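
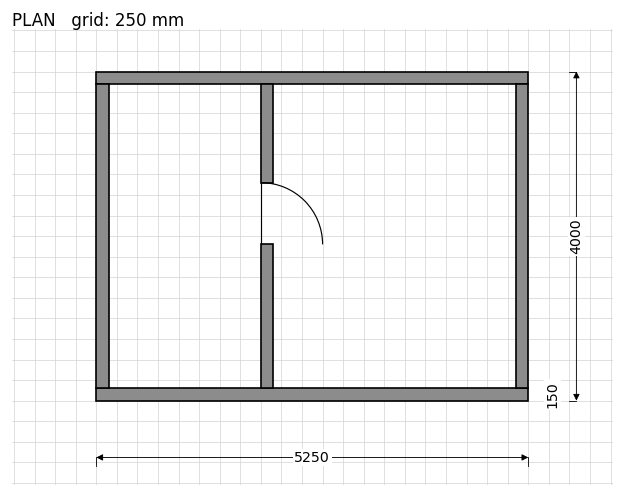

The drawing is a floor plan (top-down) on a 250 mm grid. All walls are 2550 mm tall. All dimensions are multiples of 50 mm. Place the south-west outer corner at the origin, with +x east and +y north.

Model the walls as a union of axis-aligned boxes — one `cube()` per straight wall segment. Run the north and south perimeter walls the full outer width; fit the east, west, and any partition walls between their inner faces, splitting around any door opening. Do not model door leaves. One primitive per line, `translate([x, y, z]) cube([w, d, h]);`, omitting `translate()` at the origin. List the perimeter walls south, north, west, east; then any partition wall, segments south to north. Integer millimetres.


cube([5250, 150, 2550]);
translate([0, 3850, 0]) cube([5250, 150, 2550]);
translate([0, 150, 0]) cube([150, 3700, 2550]);
translate([5100, 150, 0]) cube([150, 3700, 2550]);
translate([2000, 150, 0]) cube([150, 1750, 2550]);
translate([2000, 2650, 0]) cube([150, 1200, 2550]);


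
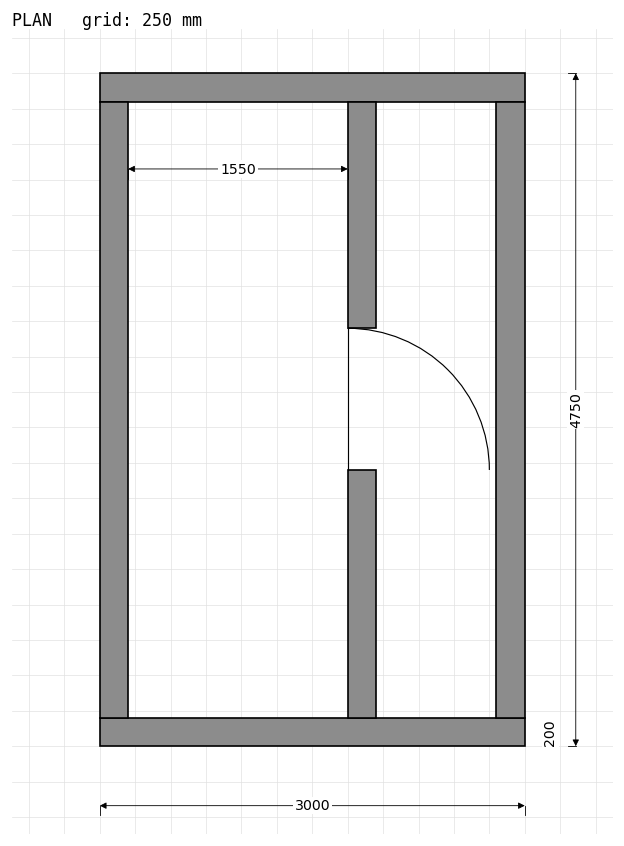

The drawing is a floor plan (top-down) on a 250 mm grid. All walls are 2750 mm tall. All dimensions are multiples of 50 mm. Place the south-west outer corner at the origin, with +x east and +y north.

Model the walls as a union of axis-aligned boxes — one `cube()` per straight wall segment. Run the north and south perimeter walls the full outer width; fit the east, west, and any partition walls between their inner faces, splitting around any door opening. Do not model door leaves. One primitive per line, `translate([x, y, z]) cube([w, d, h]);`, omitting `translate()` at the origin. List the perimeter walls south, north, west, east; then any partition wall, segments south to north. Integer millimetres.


cube([3000, 200, 2750]);
translate([0, 4550, 0]) cube([3000, 200, 2750]);
translate([0, 200, 0]) cube([200, 4350, 2750]);
translate([2800, 200, 0]) cube([200, 4350, 2750]);
translate([1750, 200, 0]) cube([200, 1750, 2750]);
translate([1750, 2950, 0]) cube([200, 1600, 2750]);


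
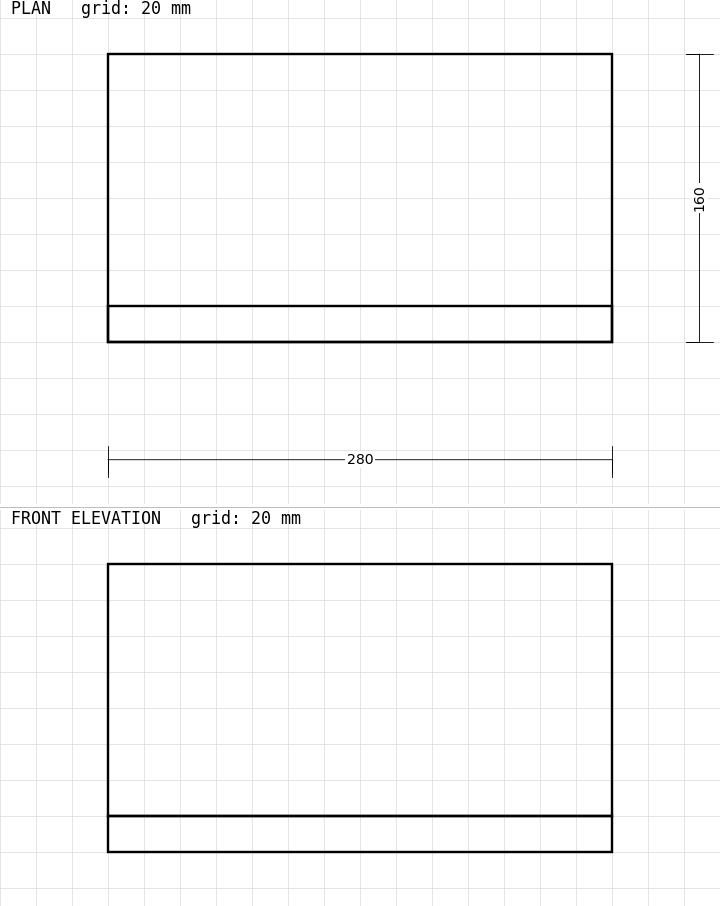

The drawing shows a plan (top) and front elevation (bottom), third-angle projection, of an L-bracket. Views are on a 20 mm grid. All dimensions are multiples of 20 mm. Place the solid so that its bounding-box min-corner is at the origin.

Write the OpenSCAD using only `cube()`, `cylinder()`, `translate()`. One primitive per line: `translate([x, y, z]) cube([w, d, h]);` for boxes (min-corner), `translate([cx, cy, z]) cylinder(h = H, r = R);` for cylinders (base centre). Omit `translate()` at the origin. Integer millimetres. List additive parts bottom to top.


cube([280, 160, 20]);
translate([0, 0, 20]) cube([280, 20, 140]);


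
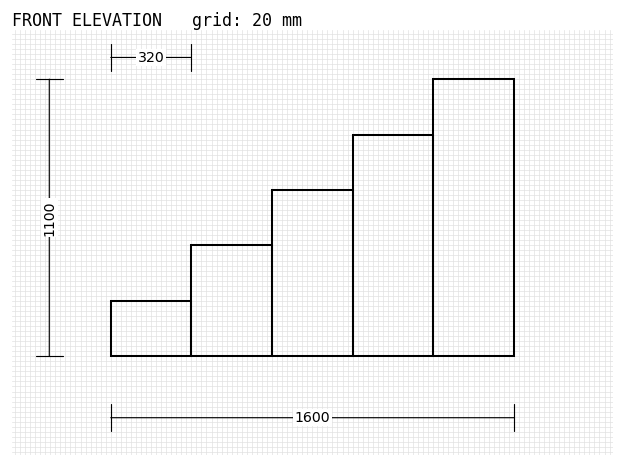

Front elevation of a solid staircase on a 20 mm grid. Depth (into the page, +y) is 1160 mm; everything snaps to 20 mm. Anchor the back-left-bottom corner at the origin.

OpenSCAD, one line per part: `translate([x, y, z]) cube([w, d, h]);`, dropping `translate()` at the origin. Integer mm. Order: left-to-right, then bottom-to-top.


cube([320, 1160, 220]);
translate([320, 0, 0]) cube([320, 1160, 440]);
translate([640, 0, 0]) cube([320, 1160, 660]);
translate([960, 0, 0]) cube([320, 1160, 880]);
translate([1280, 0, 0]) cube([320, 1160, 1100]);


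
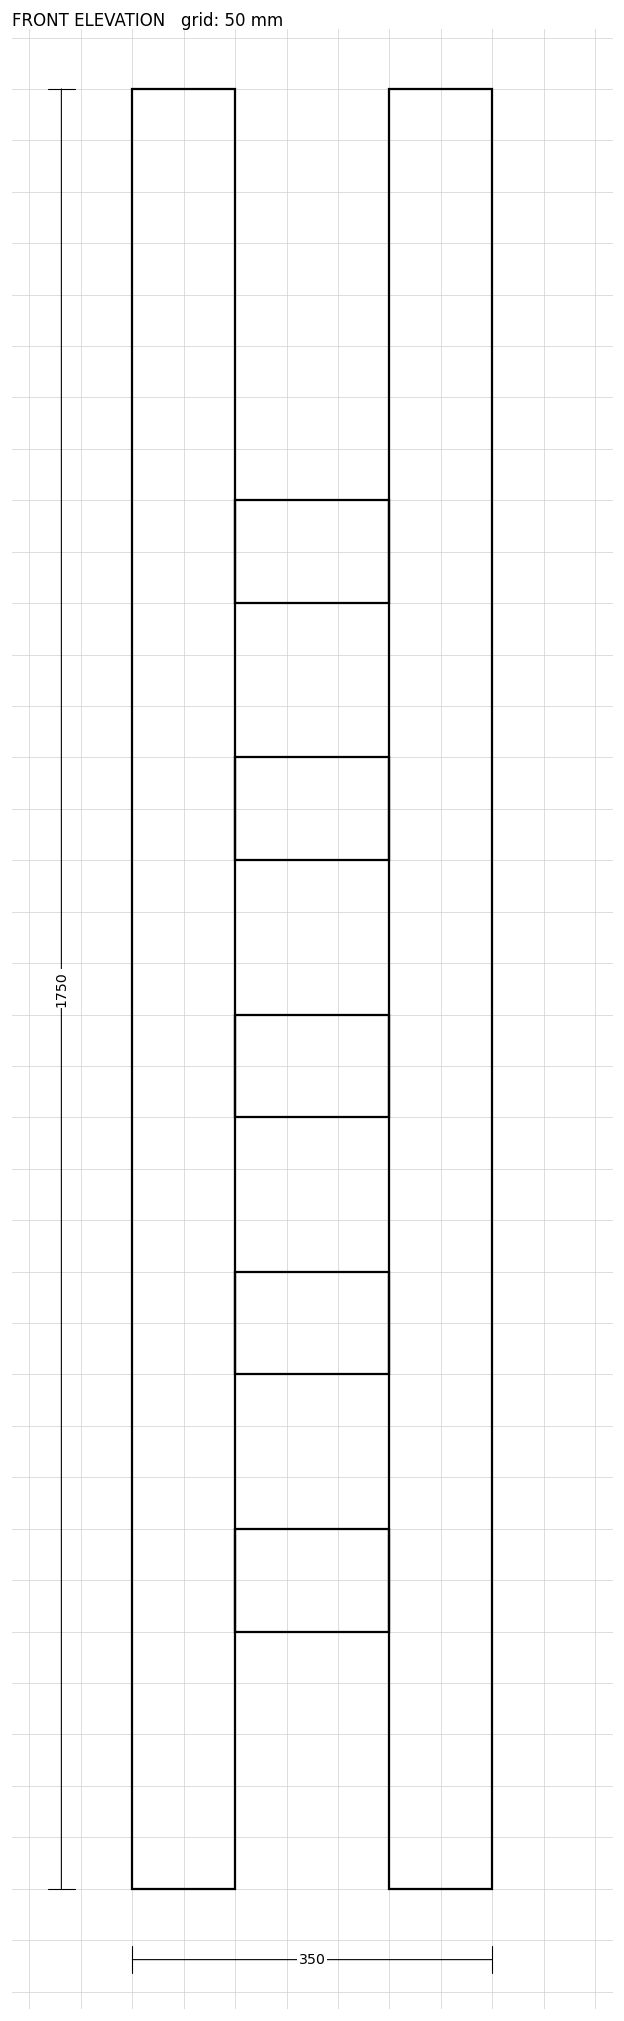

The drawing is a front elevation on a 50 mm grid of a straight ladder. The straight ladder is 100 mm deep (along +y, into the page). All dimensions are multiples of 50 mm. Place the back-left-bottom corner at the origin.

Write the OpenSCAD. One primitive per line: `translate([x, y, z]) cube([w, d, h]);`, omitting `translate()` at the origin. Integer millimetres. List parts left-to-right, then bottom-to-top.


cube([100, 100, 1750]);
translate([100, 0, 250]) cube([150, 100, 100]);
translate([100, 0, 500]) cube([150, 100, 100]);
translate([100, 0, 750]) cube([150, 100, 100]);
translate([100, 0, 1000]) cube([150, 100, 100]);
translate([100, 0, 1250]) cube([150, 100, 100]);
translate([250, 0, 0]) cube([100, 100, 1750]);


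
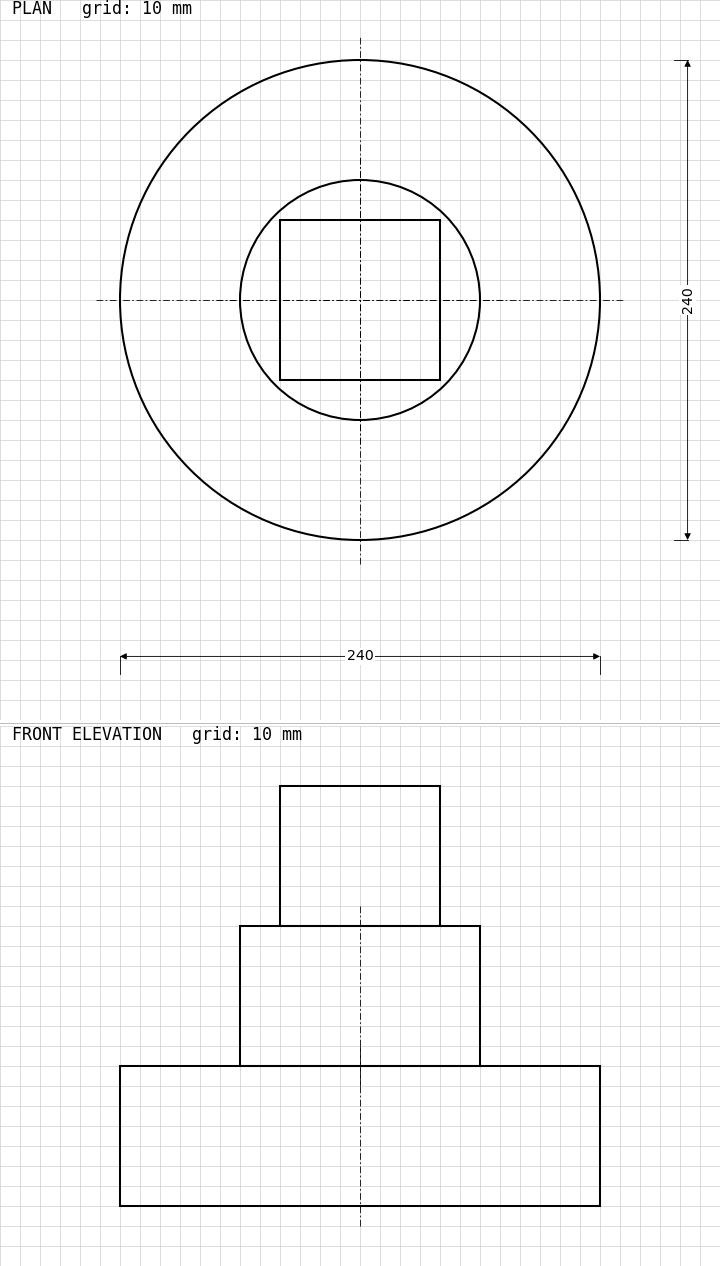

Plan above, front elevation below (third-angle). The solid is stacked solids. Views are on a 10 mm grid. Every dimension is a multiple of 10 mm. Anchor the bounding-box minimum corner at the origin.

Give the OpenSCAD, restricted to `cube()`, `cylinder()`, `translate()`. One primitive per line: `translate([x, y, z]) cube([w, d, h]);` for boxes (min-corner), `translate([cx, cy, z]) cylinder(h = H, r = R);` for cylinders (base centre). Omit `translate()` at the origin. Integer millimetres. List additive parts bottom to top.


translate([120, 120, 0]) cylinder(h = 70, r = 120);
translate([120, 120, 70]) cylinder(h = 70, r = 60);
translate([80, 80, 140]) cube([80, 80, 70]);


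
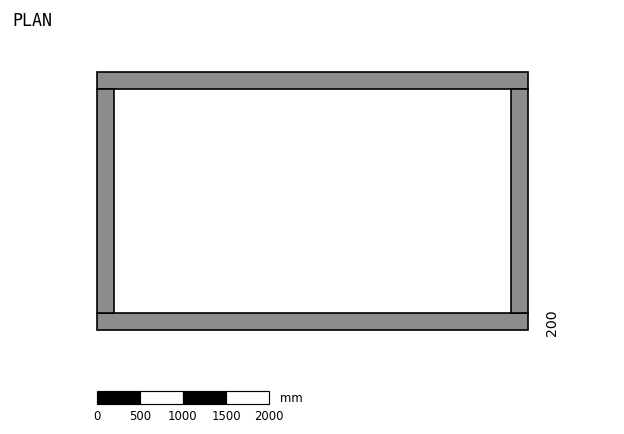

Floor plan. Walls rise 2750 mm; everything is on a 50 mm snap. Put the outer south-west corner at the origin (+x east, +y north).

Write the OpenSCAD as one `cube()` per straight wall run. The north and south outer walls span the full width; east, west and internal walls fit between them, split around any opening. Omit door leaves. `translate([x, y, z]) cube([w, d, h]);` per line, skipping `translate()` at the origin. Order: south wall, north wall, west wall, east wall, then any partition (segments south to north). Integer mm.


cube([5000, 200, 2750]);
translate([0, 2800, 0]) cube([5000, 200, 2750]);
translate([0, 200, 0]) cube([200, 2600, 2750]);
translate([4800, 200, 0]) cube([200, 2600, 2750]);


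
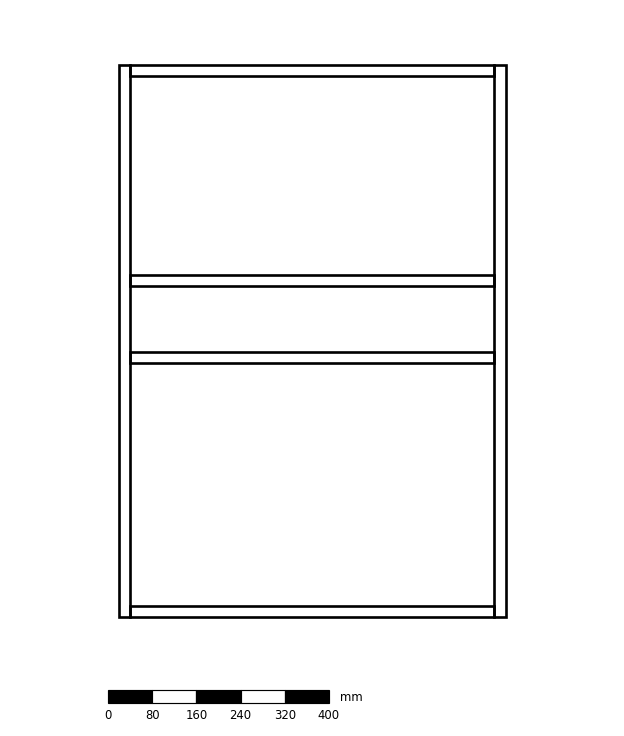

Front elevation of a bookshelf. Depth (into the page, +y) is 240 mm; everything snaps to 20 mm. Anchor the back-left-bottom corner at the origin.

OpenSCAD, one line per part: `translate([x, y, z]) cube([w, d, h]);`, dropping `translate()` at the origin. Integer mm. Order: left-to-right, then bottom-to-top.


cube([20, 240, 1000]);
translate([20, 0, 0]) cube([660, 240, 20]);
translate([20, 0, 460]) cube([660, 240, 20]);
translate([20, 0, 600]) cube([660, 240, 20]);
translate([20, 0, 980]) cube([660, 240, 20]);
translate([680, 0, 0]) cube([20, 240, 1000]);


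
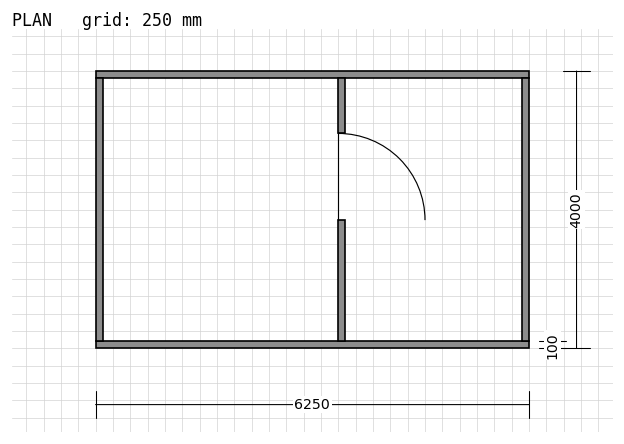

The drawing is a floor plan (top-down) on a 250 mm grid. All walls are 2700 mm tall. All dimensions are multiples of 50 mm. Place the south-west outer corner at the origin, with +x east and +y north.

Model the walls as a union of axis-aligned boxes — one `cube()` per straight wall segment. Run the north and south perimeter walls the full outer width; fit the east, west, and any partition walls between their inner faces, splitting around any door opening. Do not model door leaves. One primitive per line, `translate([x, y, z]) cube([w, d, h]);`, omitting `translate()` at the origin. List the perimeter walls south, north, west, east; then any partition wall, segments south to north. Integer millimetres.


cube([6250, 100, 2700]);
translate([0, 3900, 0]) cube([6250, 100, 2700]);
translate([0, 100, 0]) cube([100, 3800, 2700]);
translate([6150, 100, 0]) cube([100, 3800, 2700]);
translate([3500, 100, 0]) cube([100, 1750, 2700]);
translate([3500, 3100, 0]) cube([100, 800, 2700]);


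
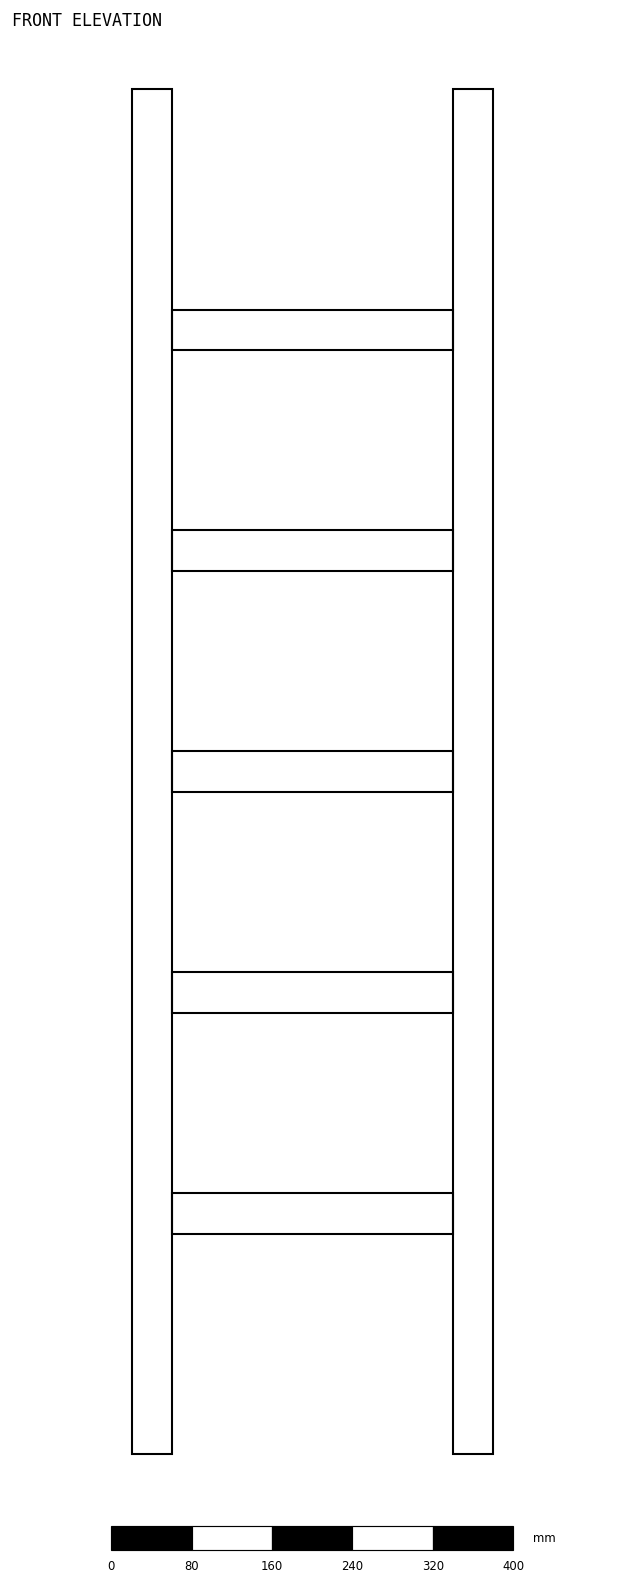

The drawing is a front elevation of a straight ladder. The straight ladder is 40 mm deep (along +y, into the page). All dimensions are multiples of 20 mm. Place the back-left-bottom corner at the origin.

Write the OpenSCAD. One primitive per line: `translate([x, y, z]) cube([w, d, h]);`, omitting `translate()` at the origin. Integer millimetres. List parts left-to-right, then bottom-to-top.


cube([40, 40, 1360]);
translate([40, 0, 220]) cube([280, 40, 40]);
translate([40, 0, 440]) cube([280, 40, 40]);
translate([40, 0, 660]) cube([280, 40, 40]);
translate([40, 0, 880]) cube([280, 40, 40]);
translate([40, 0, 1100]) cube([280, 40, 40]);
translate([320, 0, 0]) cube([40, 40, 1360]);


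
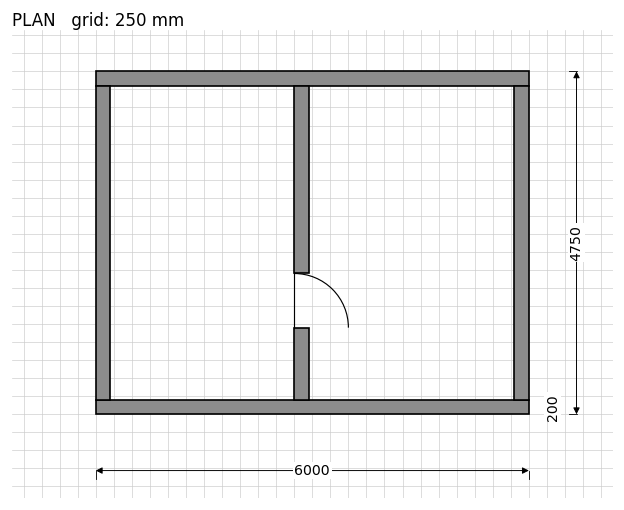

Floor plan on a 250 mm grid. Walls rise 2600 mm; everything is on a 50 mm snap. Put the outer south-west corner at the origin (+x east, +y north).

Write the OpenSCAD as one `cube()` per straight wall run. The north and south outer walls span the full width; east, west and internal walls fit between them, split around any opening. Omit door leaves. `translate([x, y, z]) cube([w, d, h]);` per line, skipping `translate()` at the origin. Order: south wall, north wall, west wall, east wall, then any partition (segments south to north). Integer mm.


cube([6000, 200, 2600]);
translate([0, 4550, 0]) cube([6000, 200, 2600]);
translate([0, 200, 0]) cube([200, 4350, 2600]);
translate([5800, 200, 0]) cube([200, 4350, 2600]);
translate([2750, 200, 0]) cube([200, 1000, 2600]);
translate([2750, 1950, 0]) cube([200, 2600, 2600]);


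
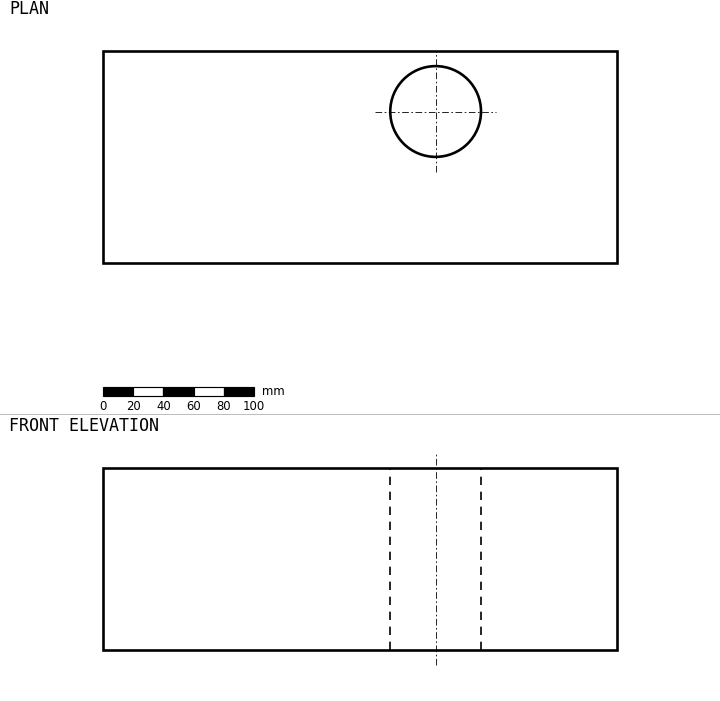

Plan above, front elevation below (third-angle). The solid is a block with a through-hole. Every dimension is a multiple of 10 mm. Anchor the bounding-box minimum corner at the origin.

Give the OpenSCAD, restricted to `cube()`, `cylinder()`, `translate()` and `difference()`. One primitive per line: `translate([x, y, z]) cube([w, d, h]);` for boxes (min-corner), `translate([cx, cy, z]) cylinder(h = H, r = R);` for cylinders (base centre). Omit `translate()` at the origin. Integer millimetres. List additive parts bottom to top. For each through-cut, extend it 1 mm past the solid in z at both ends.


difference() {
  cube([340, 140, 120]);
  translate([220, 100, -1]) cylinder(h = 122, r = 30);
}


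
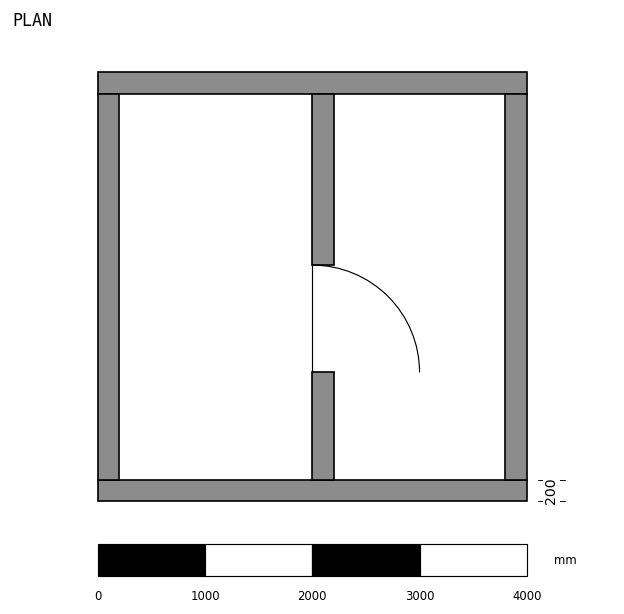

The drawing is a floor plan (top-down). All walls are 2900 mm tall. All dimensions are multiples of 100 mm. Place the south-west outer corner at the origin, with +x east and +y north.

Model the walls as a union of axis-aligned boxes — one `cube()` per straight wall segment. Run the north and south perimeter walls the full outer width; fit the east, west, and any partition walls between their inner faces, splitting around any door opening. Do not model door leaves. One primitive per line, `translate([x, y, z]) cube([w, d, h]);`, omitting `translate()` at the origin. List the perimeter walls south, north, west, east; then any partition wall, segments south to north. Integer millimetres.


cube([4000, 200, 2900]);
translate([0, 3800, 0]) cube([4000, 200, 2900]);
translate([0, 200, 0]) cube([200, 3600, 2900]);
translate([3800, 200, 0]) cube([200, 3600, 2900]);
translate([2000, 200, 0]) cube([200, 1000, 2900]);
translate([2000, 2200, 0]) cube([200, 1600, 2900]);


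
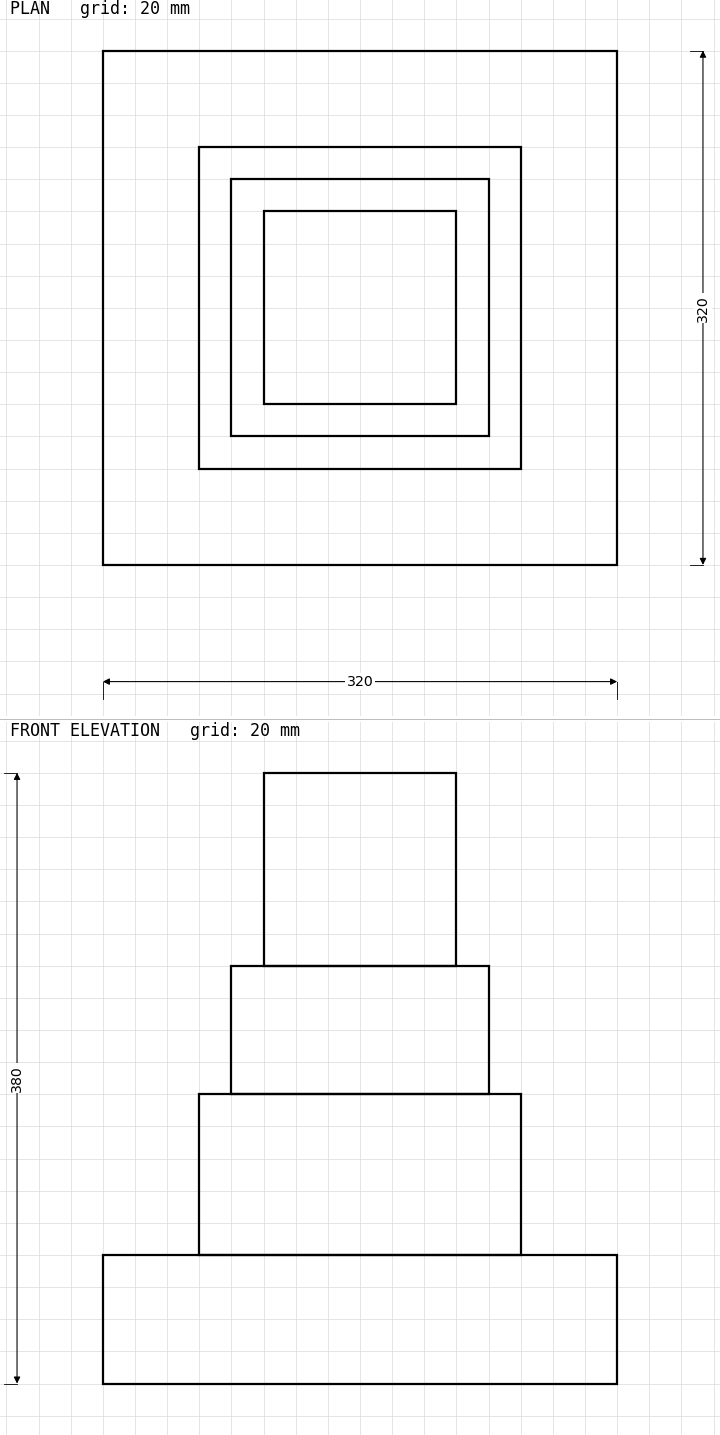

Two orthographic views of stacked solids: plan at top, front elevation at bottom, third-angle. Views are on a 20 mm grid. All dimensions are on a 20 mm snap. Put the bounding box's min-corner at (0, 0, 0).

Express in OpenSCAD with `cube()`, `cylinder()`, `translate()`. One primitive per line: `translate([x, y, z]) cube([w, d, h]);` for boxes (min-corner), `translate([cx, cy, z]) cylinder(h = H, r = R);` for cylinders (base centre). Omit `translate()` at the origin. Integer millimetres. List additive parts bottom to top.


cube([320, 320, 80]);
translate([60, 60, 80]) cube([200, 200, 100]);
translate([80, 80, 180]) cube([160, 160, 80]);
translate([100, 100, 260]) cube([120, 120, 120]);


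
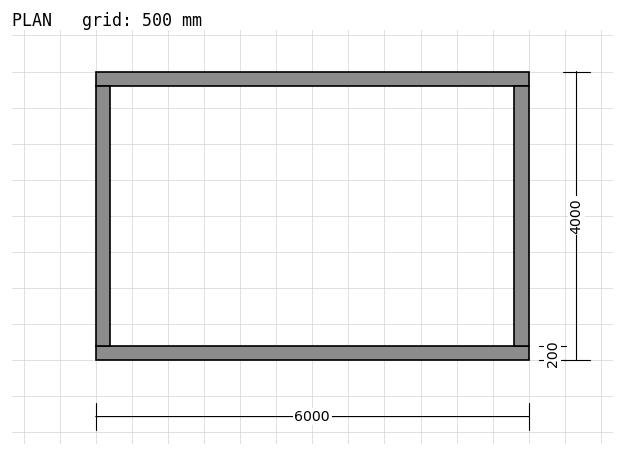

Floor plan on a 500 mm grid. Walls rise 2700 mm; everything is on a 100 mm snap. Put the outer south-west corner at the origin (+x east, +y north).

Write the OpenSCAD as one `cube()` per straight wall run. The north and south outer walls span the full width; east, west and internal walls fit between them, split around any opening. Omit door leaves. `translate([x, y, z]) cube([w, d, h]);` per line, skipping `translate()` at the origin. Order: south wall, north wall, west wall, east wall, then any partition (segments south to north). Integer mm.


cube([6000, 200, 2700]);
translate([0, 3800, 0]) cube([6000, 200, 2700]);
translate([0, 200, 0]) cube([200, 3600, 2700]);
translate([5800, 200, 0]) cube([200, 3600, 2700]);


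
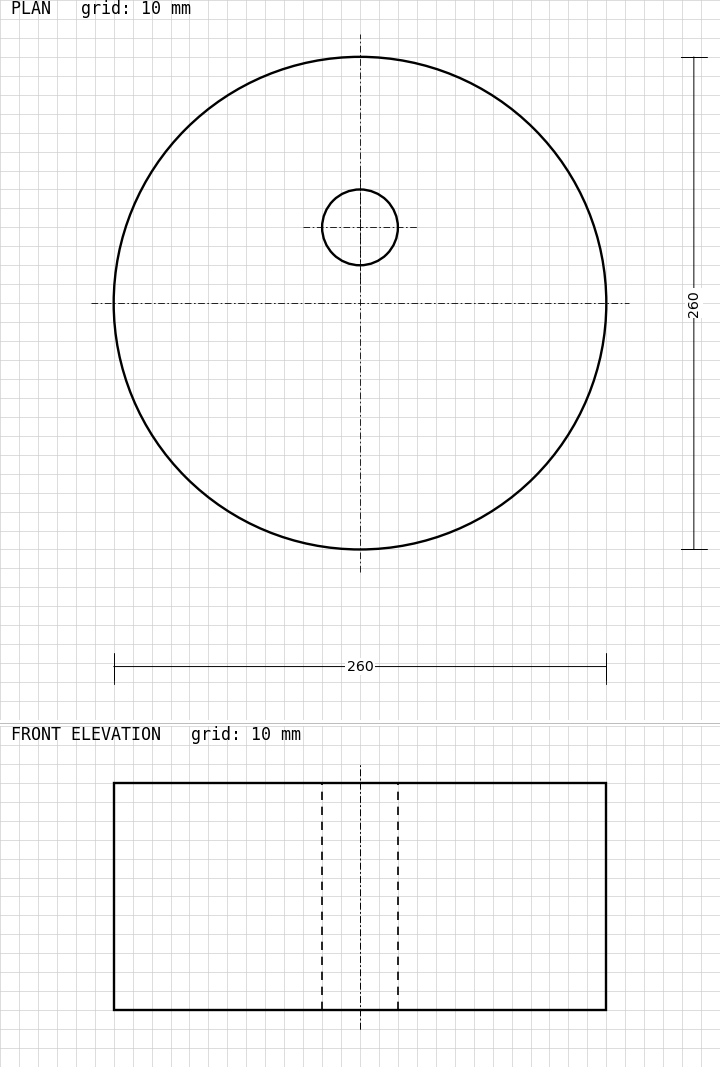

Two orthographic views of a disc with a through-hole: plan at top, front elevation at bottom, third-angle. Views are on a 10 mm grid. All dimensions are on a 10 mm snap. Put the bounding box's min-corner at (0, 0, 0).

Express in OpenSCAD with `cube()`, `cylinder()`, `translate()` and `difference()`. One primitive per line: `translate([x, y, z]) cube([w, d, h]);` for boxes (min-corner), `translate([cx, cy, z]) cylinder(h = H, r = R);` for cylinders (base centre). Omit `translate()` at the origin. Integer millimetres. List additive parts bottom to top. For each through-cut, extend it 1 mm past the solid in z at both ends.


difference() {
  translate([130, 130, 0]) cylinder(h = 120, r = 130);
  translate([130, 170, -1]) cylinder(h = 122, r = 20);
}


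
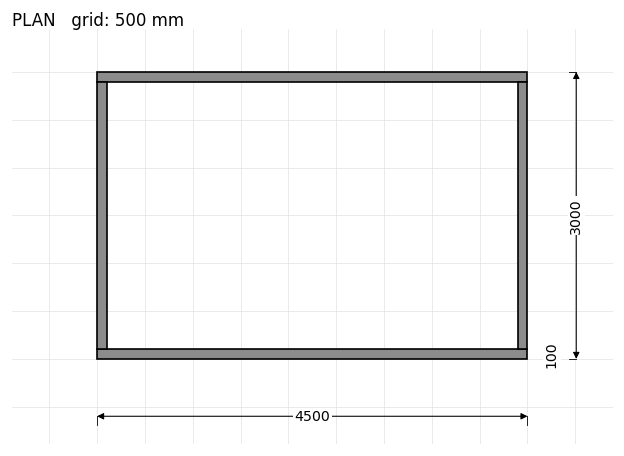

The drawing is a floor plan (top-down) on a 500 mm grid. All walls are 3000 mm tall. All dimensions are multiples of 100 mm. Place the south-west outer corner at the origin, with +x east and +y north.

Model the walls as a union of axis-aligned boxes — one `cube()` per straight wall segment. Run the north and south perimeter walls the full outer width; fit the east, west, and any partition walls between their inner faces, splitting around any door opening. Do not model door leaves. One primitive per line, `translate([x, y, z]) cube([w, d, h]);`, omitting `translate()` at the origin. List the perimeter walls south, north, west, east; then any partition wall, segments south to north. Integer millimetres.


cube([4500, 100, 3000]);
translate([0, 2900, 0]) cube([4500, 100, 3000]);
translate([0, 100, 0]) cube([100, 2800, 3000]);
translate([4400, 100, 0]) cube([100, 2800, 3000]);


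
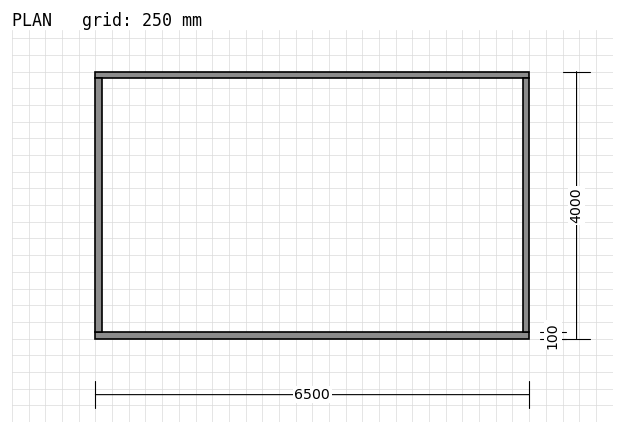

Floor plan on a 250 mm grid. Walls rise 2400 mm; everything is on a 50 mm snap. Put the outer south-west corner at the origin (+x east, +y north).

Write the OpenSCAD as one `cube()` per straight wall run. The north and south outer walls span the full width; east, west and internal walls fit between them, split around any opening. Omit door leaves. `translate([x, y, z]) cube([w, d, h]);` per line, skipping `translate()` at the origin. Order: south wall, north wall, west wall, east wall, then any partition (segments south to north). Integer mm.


cube([6500, 100, 2400]);
translate([0, 3900, 0]) cube([6500, 100, 2400]);
translate([0, 100, 0]) cube([100, 3800, 2400]);
translate([6400, 100, 0]) cube([100, 3800, 2400]);


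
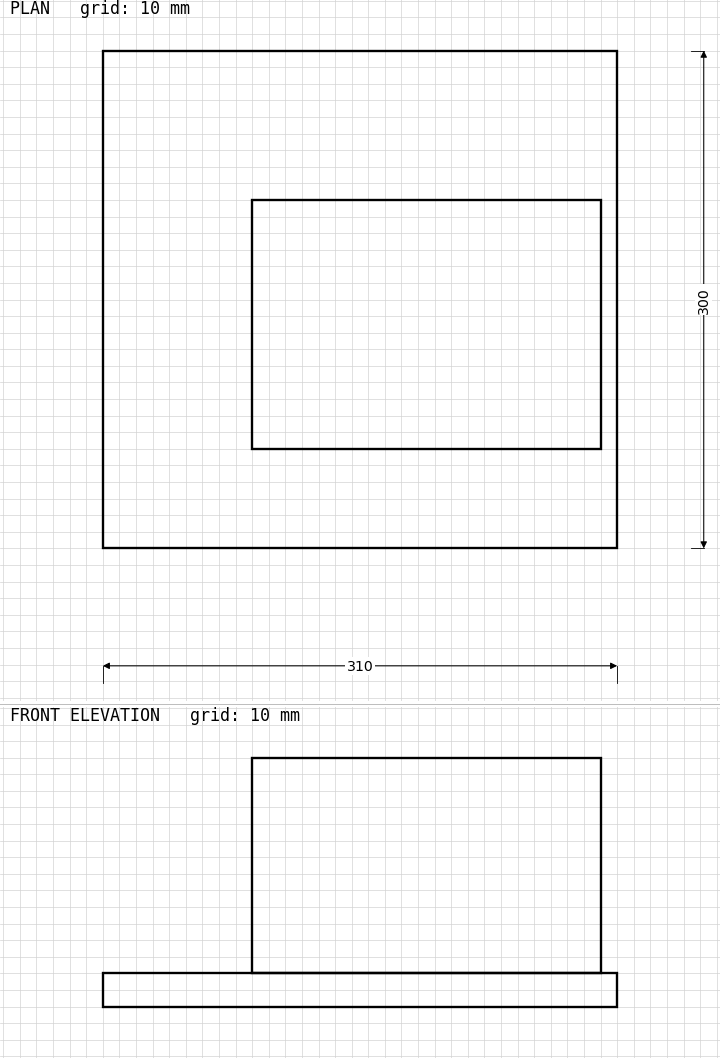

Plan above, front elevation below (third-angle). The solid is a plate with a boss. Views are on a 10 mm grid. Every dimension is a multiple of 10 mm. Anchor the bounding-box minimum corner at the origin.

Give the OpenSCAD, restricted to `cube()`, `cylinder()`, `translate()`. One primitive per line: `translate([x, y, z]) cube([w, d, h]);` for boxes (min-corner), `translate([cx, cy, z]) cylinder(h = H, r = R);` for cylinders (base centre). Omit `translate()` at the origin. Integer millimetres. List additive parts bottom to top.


cube([310, 300, 20]);
translate([90, 60, 20]) cube([210, 150, 130]);


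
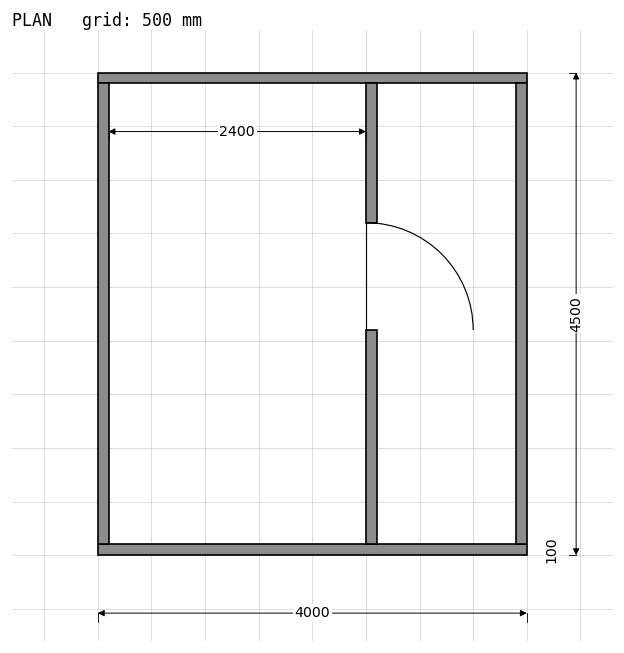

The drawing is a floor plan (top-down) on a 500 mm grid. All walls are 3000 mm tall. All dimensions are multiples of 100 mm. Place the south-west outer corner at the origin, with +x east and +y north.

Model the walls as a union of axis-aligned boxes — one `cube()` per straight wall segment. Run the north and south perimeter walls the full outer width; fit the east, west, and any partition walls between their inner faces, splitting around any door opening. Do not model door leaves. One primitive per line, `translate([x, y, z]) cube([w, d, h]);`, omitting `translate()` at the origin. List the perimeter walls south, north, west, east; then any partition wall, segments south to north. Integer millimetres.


cube([4000, 100, 3000]);
translate([0, 4400, 0]) cube([4000, 100, 3000]);
translate([0, 100, 0]) cube([100, 4300, 3000]);
translate([3900, 100, 0]) cube([100, 4300, 3000]);
translate([2500, 100, 0]) cube([100, 2000, 3000]);
translate([2500, 3100, 0]) cube([100, 1300, 3000]);


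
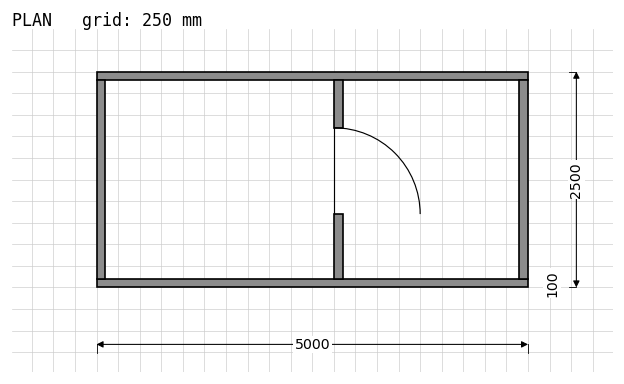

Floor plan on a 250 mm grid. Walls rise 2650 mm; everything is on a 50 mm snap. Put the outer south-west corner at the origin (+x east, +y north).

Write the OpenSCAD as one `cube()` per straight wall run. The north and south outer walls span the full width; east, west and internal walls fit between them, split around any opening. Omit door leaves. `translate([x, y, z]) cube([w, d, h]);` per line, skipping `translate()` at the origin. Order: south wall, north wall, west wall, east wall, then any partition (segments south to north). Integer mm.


cube([5000, 100, 2650]);
translate([0, 2400, 0]) cube([5000, 100, 2650]);
translate([0, 100, 0]) cube([100, 2300, 2650]);
translate([4900, 100, 0]) cube([100, 2300, 2650]);
translate([2750, 100, 0]) cube([100, 750, 2650]);
translate([2750, 1850, 0]) cube([100, 550, 2650]);


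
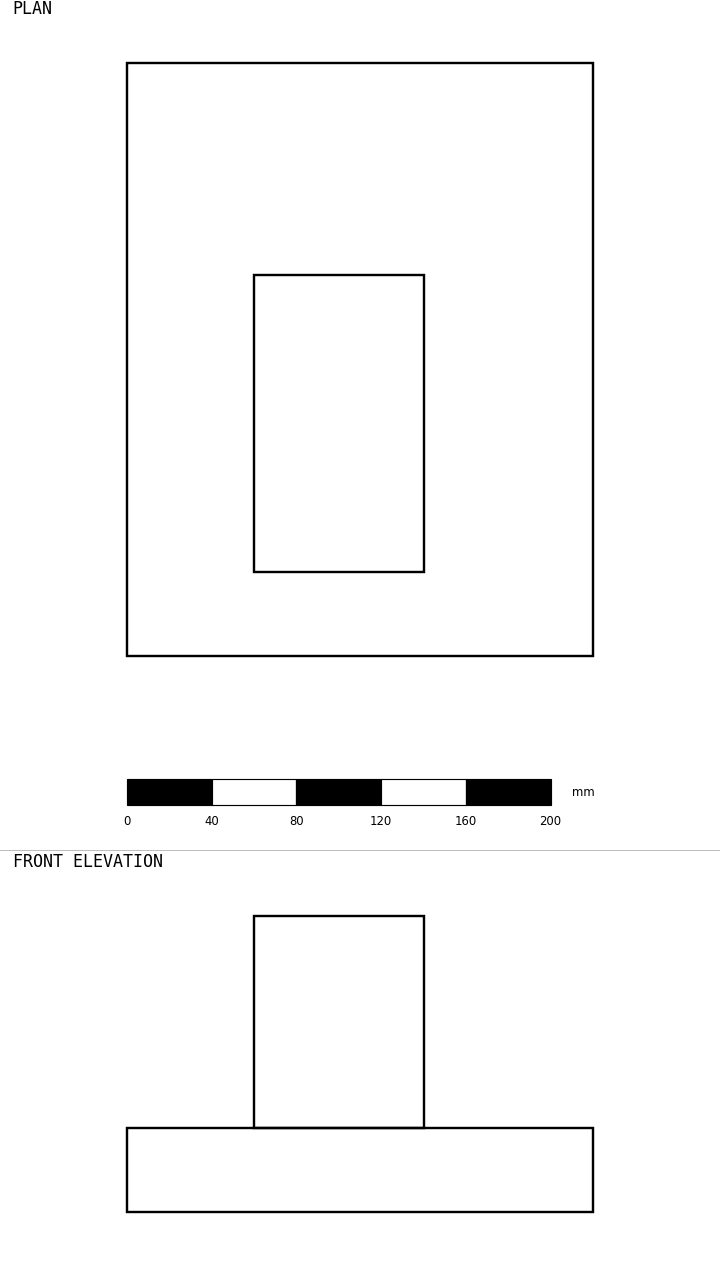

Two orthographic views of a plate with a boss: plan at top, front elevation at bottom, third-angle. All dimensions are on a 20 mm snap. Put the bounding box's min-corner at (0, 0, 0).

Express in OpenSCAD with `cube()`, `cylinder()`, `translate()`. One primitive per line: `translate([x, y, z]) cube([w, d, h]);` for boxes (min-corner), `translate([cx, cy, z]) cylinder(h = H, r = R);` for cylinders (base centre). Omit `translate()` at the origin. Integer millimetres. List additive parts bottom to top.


cube([220, 280, 40]);
translate([60, 40, 40]) cube([80, 140, 100]);


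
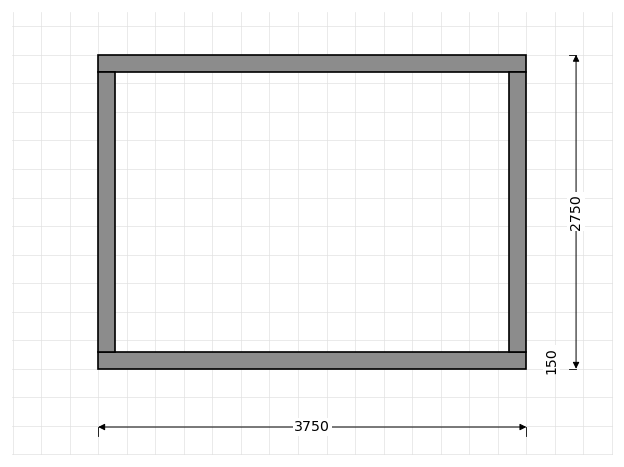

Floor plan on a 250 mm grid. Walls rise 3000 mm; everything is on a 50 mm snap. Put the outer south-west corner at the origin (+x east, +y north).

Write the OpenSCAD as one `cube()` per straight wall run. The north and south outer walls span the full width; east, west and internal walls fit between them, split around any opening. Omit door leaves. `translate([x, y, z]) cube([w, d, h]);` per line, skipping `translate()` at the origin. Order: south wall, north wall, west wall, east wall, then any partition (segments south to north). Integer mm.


cube([3750, 150, 3000]);
translate([0, 2600, 0]) cube([3750, 150, 3000]);
translate([0, 150, 0]) cube([150, 2450, 3000]);
translate([3600, 150, 0]) cube([150, 2450, 3000]);


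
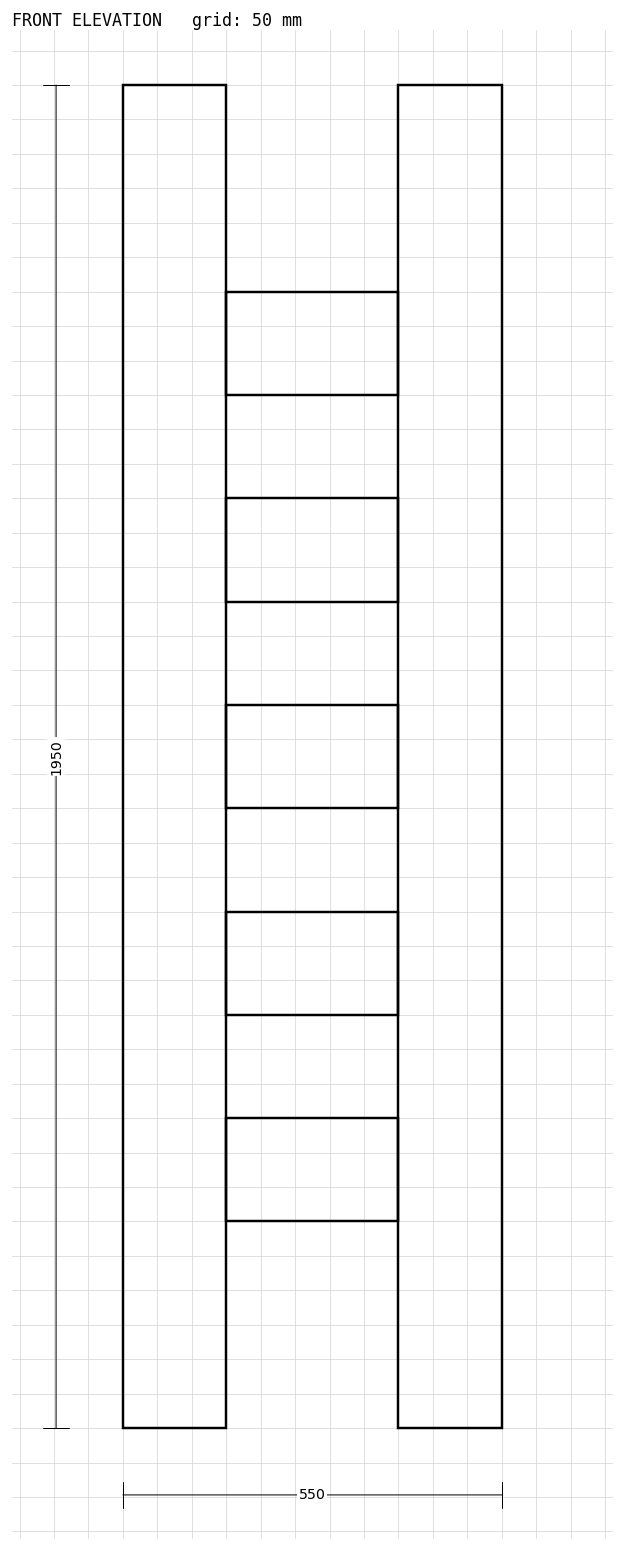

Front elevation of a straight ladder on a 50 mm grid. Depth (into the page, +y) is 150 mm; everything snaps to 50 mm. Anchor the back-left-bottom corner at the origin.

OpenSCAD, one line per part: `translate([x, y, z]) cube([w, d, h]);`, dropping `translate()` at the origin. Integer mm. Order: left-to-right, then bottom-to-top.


cube([150, 150, 1950]);
translate([150, 0, 300]) cube([250, 150, 150]);
translate([150, 0, 600]) cube([250, 150, 150]);
translate([150, 0, 900]) cube([250, 150, 150]);
translate([150, 0, 1200]) cube([250, 150, 150]);
translate([150, 0, 1500]) cube([250, 150, 150]);
translate([400, 0, 0]) cube([150, 150, 1950]);


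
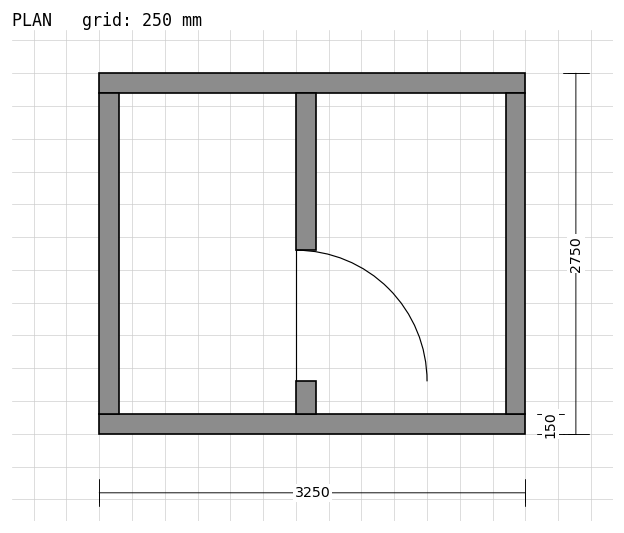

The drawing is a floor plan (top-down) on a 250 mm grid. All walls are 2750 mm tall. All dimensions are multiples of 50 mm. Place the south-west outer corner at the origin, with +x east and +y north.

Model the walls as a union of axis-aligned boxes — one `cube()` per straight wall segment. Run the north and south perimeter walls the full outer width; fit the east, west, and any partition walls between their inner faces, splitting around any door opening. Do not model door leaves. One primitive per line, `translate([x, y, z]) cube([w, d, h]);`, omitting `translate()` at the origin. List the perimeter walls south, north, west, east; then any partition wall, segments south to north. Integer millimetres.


cube([3250, 150, 2750]);
translate([0, 2600, 0]) cube([3250, 150, 2750]);
translate([0, 150, 0]) cube([150, 2450, 2750]);
translate([3100, 150, 0]) cube([150, 2450, 2750]);
translate([1500, 150, 0]) cube([150, 250, 2750]);
translate([1500, 1400, 0]) cube([150, 1200, 2750]);


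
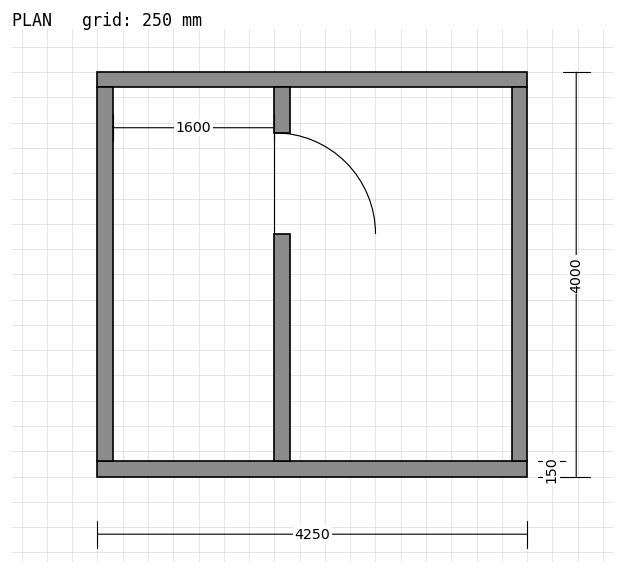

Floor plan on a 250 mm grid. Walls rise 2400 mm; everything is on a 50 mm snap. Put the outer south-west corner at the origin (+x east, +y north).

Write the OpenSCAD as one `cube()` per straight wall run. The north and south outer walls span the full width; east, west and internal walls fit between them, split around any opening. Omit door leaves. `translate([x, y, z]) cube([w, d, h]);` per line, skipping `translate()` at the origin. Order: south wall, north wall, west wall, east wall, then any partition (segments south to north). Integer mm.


cube([4250, 150, 2400]);
translate([0, 3850, 0]) cube([4250, 150, 2400]);
translate([0, 150, 0]) cube([150, 3700, 2400]);
translate([4100, 150, 0]) cube([150, 3700, 2400]);
translate([1750, 150, 0]) cube([150, 2250, 2400]);
translate([1750, 3400, 0]) cube([150, 450, 2400]);


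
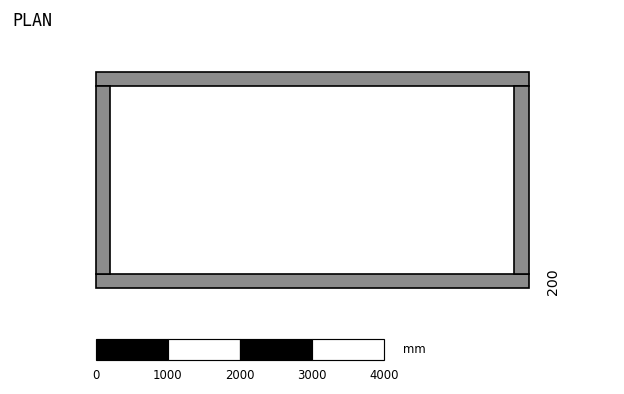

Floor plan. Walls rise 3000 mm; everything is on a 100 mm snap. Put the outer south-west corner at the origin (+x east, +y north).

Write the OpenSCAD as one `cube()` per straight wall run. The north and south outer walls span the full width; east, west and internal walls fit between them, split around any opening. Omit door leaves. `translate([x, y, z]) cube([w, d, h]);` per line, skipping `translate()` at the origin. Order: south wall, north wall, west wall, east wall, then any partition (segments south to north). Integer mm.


cube([6000, 200, 3000]);
translate([0, 2800, 0]) cube([6000, 200, 3000]);
translate([0, 200, 0]) cube([200, 2600, 3000]);
translate([5800, 200, 0]) cube([200, 2600, 3000]);


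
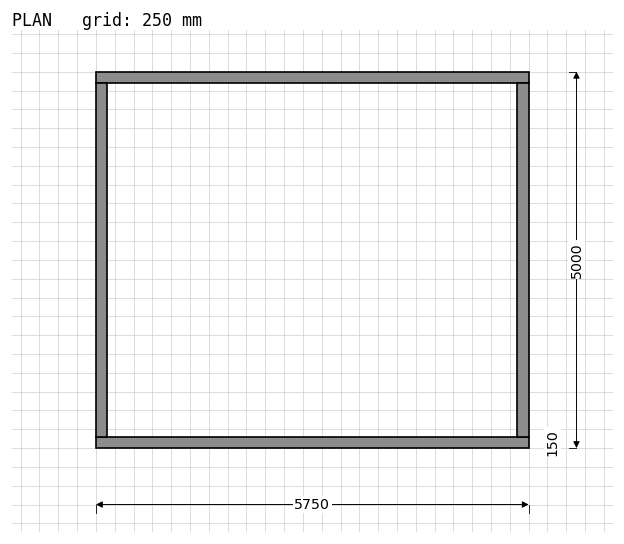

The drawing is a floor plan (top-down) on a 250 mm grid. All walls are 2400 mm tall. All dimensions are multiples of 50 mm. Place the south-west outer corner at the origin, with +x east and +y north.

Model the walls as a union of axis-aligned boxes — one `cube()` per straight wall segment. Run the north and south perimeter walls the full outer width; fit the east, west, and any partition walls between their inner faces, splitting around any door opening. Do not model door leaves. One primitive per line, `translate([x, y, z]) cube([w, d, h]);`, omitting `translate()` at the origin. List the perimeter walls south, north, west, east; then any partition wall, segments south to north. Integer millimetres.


cube([5750, 150, 2400]);
translate([0, 4850, 0]) cube([5750, 150, 2400]);
translate([0, 150, 0]) cube([150, 4700, 2400]);
translate([5600, 150, 0]) cube([150, 4700, 2400]);


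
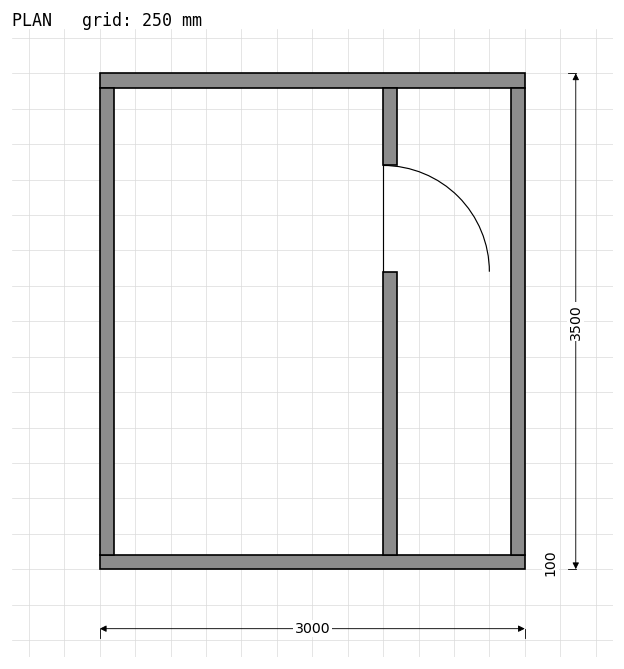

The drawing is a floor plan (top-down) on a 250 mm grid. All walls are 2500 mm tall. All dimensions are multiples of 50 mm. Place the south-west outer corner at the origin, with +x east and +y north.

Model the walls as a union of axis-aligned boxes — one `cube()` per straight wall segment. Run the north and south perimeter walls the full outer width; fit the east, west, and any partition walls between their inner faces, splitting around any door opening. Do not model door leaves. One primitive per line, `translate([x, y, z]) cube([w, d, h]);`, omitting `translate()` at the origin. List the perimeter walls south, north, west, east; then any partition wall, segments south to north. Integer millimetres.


cube([3000, 100, 2500]);
translate([0, 3400, 0]) cube([3000, 100, 2500]);
translate([0, 100, 0]) cube([100, 3300, 2500]);
translate([2900, 100, 0]) cube([100, 3300, 2500]);
translate([2000, 100, 0]) cube([100, 2000, 2500]);
translate([2000, 2850, 0]) cube([100, 550, 2500]);


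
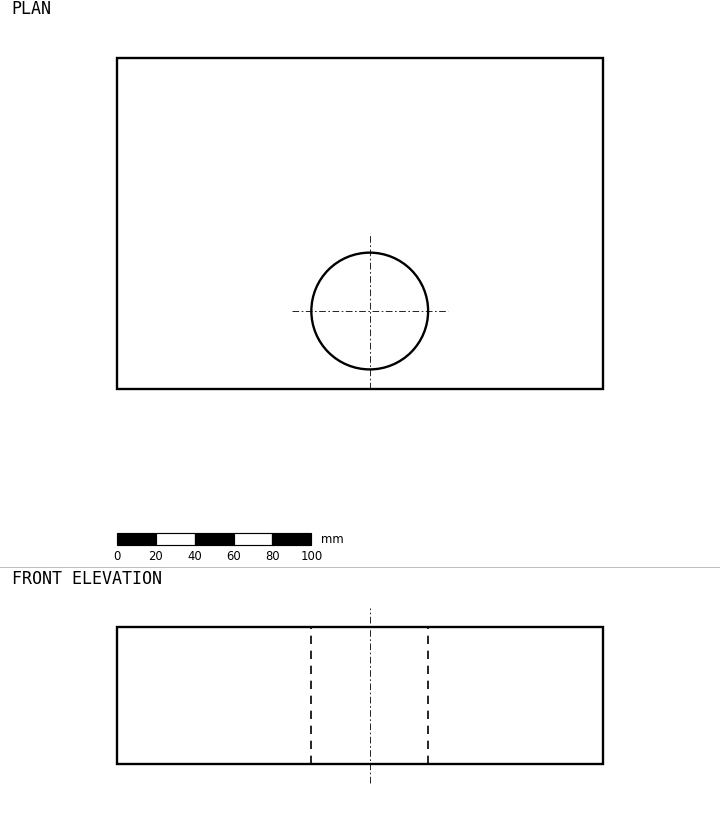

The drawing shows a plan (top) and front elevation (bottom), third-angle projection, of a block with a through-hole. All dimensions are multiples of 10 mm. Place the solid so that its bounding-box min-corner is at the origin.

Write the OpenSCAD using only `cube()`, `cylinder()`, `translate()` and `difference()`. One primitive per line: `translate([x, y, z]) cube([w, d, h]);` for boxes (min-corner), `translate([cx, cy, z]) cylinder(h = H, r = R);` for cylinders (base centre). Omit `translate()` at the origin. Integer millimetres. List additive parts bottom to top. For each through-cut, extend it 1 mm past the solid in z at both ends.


difference() {
  cube([250, 170, 70]);
  translate([130, 40, -1]) cylinder(h = 72, r = 30);
}


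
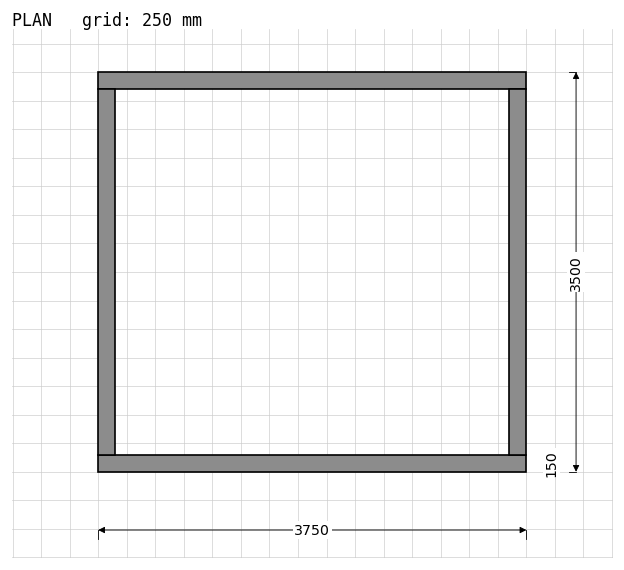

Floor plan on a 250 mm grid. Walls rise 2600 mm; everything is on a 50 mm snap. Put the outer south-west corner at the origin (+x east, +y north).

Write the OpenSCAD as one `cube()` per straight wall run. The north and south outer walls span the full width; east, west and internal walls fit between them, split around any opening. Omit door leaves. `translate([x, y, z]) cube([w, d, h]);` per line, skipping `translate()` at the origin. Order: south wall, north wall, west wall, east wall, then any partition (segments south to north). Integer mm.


cube([3750, 150, 2600]);
translate([0, 3350, 0]) cube([3750, 150, 2600]);
translate([0, 150, 0]) cube([150, 3200, 2600]);
translate([3600, 150, 0]) cube([150, 3200, 2600]);


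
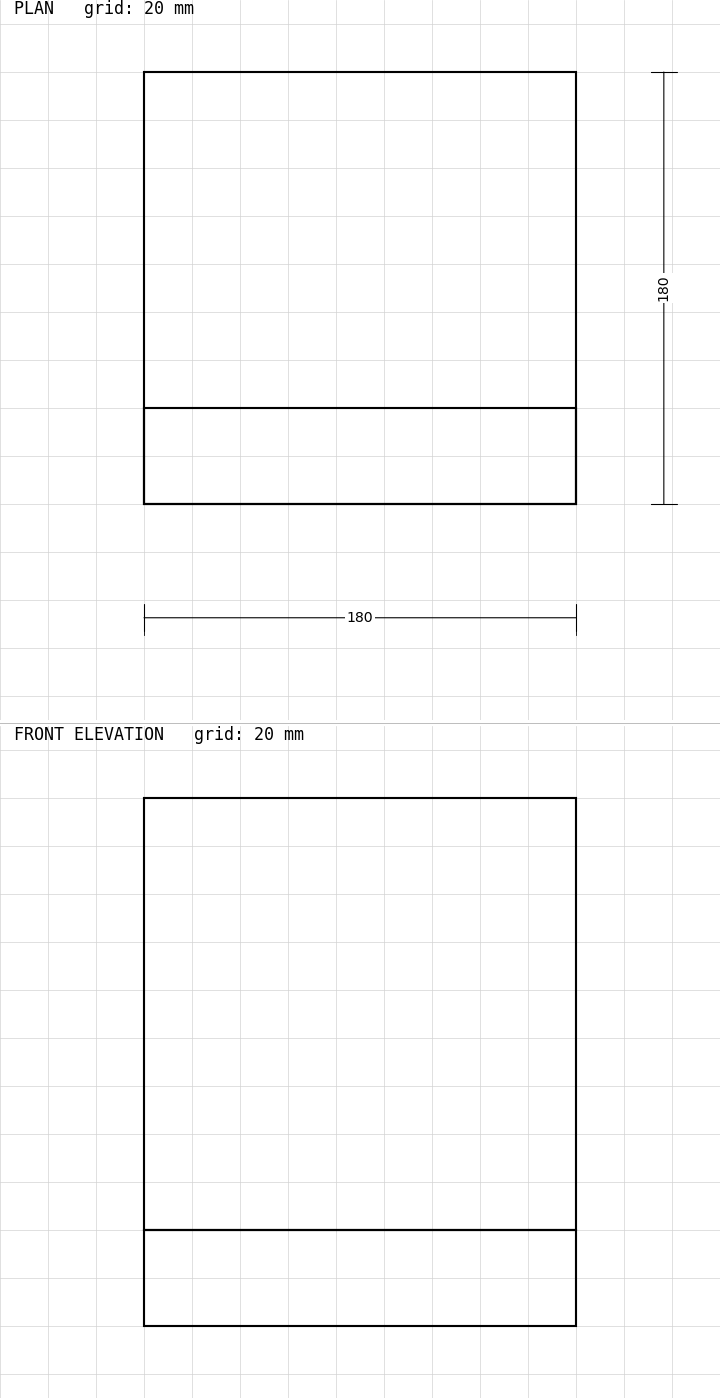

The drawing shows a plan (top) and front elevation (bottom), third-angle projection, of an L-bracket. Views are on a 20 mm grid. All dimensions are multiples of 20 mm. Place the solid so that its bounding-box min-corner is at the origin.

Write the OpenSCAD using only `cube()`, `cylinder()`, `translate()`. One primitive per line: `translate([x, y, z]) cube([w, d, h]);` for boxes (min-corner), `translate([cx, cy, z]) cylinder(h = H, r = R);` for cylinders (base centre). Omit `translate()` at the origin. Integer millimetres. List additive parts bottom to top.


cube([180, 180, 40]);
translate([0, 0, 40]) cube([180, 40, 180]);


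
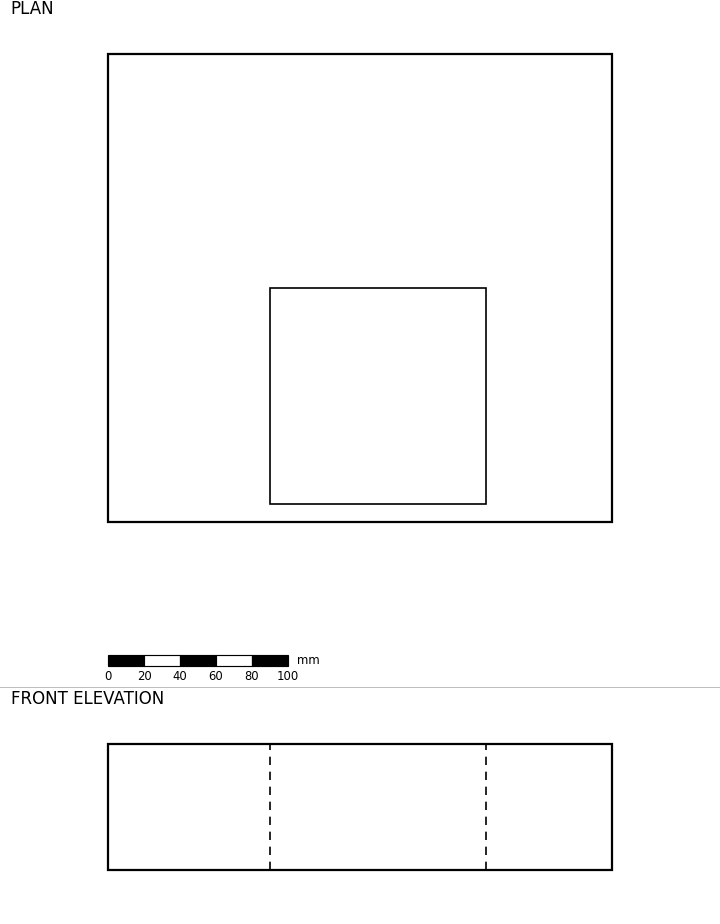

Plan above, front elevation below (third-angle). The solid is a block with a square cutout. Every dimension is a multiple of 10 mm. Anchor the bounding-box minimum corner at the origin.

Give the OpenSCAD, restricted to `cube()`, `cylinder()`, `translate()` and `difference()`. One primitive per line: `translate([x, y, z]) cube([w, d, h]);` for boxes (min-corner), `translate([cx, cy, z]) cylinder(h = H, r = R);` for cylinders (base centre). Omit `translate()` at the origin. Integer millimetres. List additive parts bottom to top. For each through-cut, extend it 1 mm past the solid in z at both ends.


difference() {
  cube([280, 260, 70]);
  translate([90, 10, -1]) cube([120, 120, 72]);
}


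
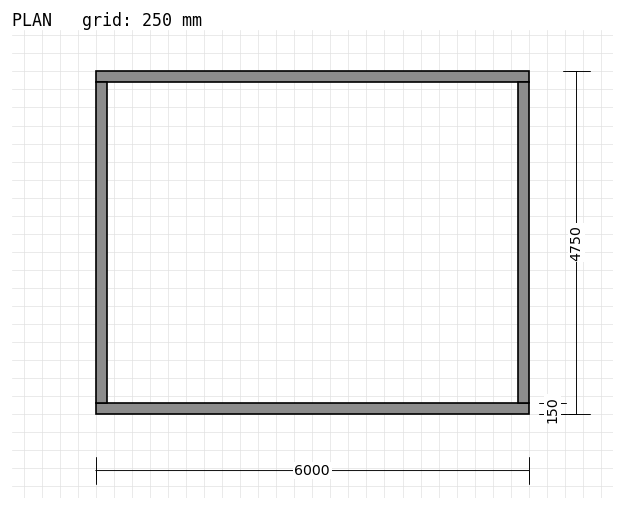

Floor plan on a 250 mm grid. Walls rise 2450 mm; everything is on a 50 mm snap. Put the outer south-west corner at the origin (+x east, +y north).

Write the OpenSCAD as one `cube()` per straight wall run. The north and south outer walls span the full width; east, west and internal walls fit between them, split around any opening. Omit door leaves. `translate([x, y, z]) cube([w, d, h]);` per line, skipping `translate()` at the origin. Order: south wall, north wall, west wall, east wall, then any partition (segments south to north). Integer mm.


cube([6000, 150, 2450]);
translate([0, 4600, 0]) cube([6000, 150, 2450]);
translate([0, 150, 0]) cube([150, 4450, 2450]);
translate([5850, 150, 0]) cube([150, 4450, 2450]);


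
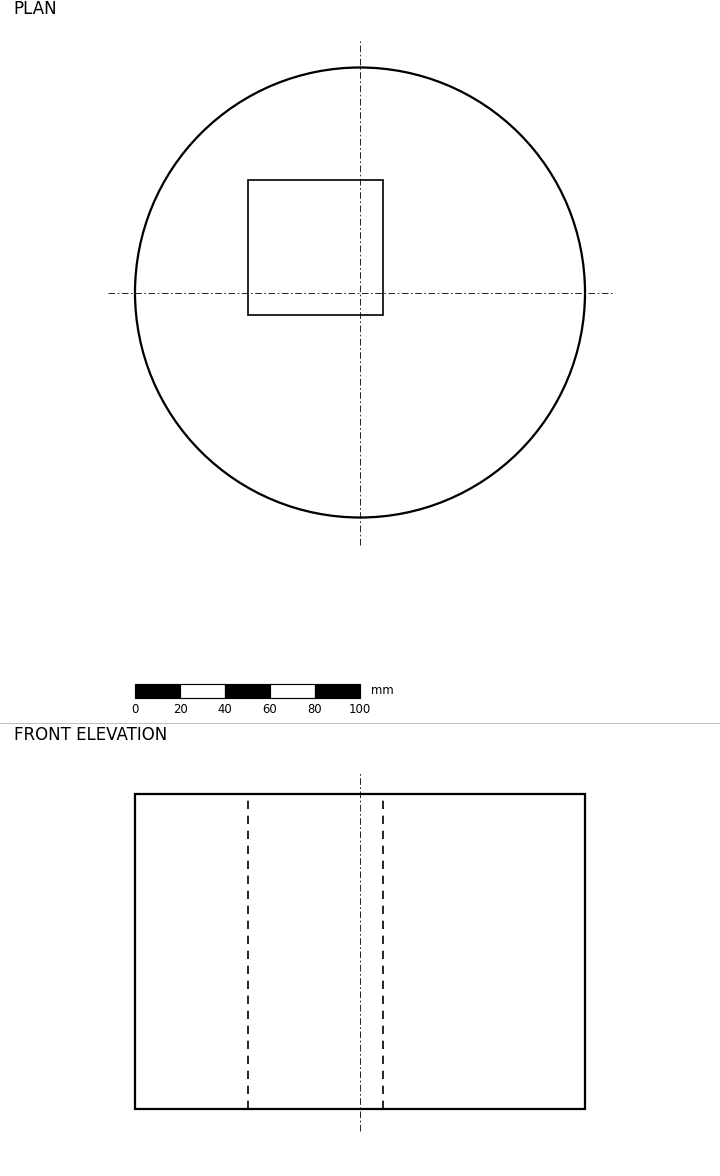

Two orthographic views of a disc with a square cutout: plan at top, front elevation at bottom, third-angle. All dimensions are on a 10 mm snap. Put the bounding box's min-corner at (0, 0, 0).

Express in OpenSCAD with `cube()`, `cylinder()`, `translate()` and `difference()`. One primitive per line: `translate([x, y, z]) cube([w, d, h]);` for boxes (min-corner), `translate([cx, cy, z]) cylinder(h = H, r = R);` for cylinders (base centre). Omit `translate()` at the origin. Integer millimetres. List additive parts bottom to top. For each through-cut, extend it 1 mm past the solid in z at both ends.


difference() {
  translate([100, 100, 0]) cylinder(h = 140, r = 100);
  translate([50, 90, -1]) cube([60, 60, 142]);
}


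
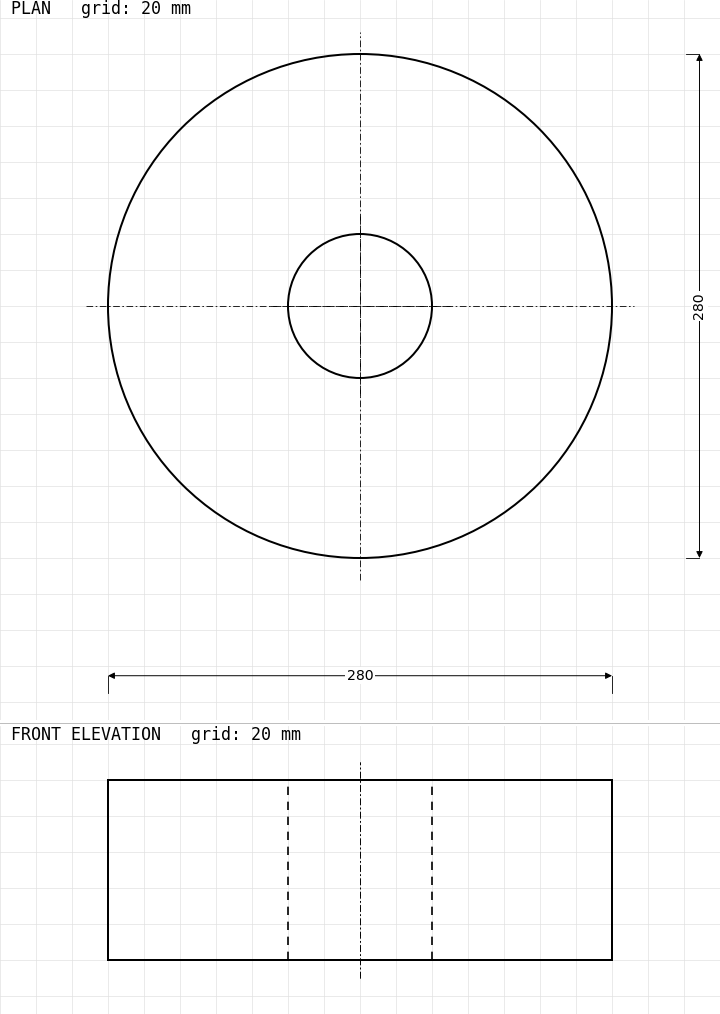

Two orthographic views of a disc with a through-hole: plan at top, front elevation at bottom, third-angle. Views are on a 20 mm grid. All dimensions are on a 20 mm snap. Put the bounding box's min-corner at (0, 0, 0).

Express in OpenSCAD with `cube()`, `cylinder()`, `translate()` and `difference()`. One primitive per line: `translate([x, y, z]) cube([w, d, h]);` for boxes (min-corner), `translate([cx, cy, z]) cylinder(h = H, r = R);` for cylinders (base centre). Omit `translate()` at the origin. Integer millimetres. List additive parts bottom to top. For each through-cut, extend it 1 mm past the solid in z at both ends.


difference() {
  translate([140, 140, 0]) cylinder(h = 100, r = 140);
  translate([140, 140, -1]) cylinder(h = 102, r = 40);
}


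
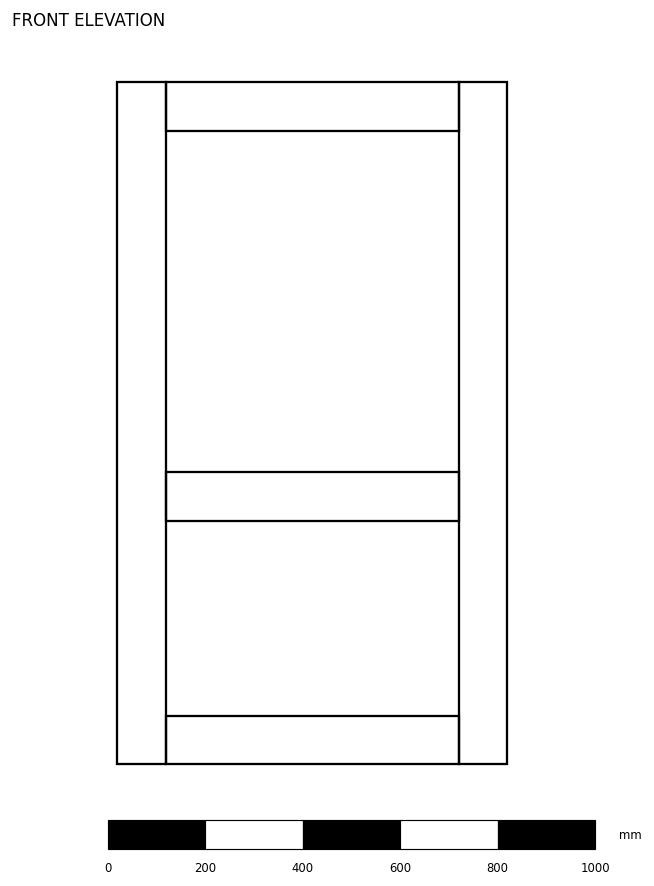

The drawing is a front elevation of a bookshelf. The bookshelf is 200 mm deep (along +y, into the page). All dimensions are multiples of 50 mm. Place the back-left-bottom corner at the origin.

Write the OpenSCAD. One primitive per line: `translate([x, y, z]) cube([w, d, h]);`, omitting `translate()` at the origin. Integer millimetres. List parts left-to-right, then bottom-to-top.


cube([100, 200, 1400]);
translate([100, 0, 0]) cube([600, 200, 100]);
translate([100, 0, 500]) cube([600, 200, 100]);
translate([100, 0, 1300]) cube([600, 200, 100]);
translate([700, 0, 0]) cube([100, 200, 1400]);


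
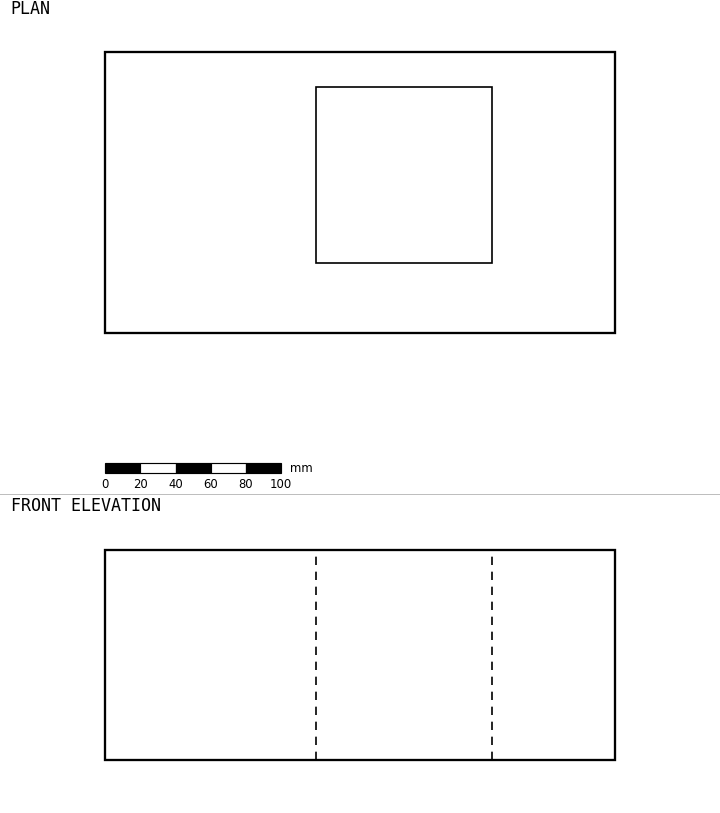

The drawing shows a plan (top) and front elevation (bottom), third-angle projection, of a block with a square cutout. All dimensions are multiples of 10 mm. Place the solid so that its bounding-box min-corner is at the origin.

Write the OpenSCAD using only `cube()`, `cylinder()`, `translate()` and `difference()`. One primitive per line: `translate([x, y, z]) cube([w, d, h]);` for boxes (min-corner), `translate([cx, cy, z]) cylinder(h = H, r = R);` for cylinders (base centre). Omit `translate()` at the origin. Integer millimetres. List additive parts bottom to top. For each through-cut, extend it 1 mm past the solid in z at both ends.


difference() {
  cube([290, 160, 120]);
  translate([120, 40, -1]) cube([100, 100, 122]);
}
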